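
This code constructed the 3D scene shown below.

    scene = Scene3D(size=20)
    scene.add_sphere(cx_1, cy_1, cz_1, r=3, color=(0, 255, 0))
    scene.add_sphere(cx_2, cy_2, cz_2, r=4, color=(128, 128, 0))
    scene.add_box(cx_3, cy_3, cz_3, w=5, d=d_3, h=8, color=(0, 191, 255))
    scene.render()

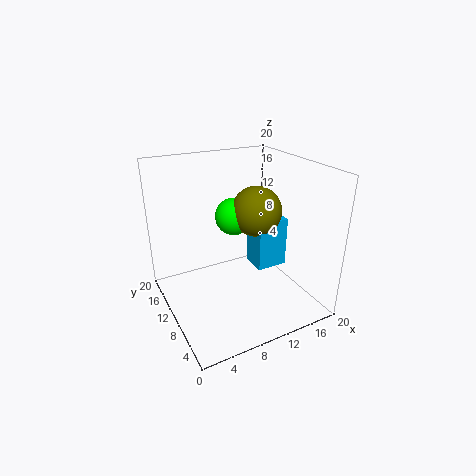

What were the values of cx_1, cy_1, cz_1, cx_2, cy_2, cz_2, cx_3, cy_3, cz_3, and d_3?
cx_1 = 13
cy_1 = 17
cz_1 = 10
cx_2 = 16
cy_2 = 15
cz_2 = 11
cx_3 = 15
cy_3 = 12
cz_3 = 2
d_3 = 4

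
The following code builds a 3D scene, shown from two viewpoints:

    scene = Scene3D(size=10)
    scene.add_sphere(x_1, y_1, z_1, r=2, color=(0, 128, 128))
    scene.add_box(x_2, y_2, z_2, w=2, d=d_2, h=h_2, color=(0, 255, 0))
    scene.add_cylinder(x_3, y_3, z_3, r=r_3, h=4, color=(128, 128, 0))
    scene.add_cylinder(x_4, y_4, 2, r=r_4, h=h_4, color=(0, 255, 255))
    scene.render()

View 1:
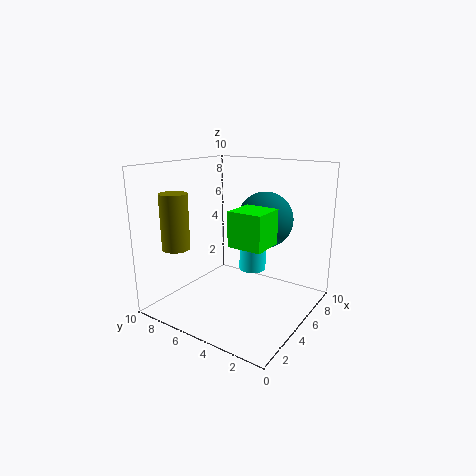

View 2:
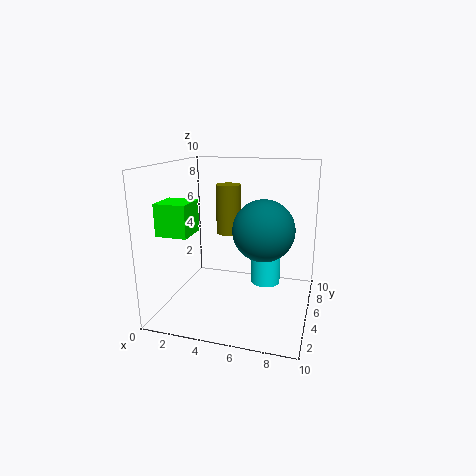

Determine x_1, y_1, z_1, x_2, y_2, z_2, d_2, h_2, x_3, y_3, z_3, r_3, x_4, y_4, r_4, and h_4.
x_1 = 7; y_1 = 4; z_1 = 6; x_2 = 1; y_2 = 1; z_2 = 6; d_2 = 2; h_2 = 2; x_3 = 3; y_3 = 9; z_3 = 4; r_3 = 1; x_4 = 7; y_4 = 5; r_4 = 1; h_4 = 3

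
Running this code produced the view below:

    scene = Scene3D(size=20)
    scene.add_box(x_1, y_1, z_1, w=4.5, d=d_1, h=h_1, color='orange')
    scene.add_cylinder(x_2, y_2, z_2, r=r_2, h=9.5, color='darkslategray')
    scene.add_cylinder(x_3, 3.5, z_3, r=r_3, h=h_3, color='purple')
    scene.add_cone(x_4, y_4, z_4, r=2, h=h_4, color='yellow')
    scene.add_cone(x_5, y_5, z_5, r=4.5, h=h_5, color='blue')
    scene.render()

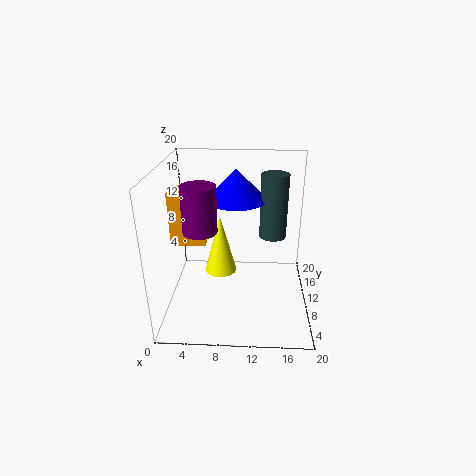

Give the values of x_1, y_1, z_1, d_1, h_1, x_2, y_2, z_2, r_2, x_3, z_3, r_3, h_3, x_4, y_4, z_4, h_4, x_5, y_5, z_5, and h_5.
x_1 = 1.5
y_1 = 6.5
z_1 = 10.5
d_1 = 3.5
h_1 = 7
x_2 = 15
y_2 = 14
z_2 = 8.5
r_2 = 2
x_3 = 6
z_3 = 14
r_3 = 2
h_3 = 5.5
x_4 = 8
y_4 = 6
z_4 = 7.5
h_4 = 7.5
x_5 = 9.5
y_5 = 14.5
z_5 = 14
h_5 = 4.5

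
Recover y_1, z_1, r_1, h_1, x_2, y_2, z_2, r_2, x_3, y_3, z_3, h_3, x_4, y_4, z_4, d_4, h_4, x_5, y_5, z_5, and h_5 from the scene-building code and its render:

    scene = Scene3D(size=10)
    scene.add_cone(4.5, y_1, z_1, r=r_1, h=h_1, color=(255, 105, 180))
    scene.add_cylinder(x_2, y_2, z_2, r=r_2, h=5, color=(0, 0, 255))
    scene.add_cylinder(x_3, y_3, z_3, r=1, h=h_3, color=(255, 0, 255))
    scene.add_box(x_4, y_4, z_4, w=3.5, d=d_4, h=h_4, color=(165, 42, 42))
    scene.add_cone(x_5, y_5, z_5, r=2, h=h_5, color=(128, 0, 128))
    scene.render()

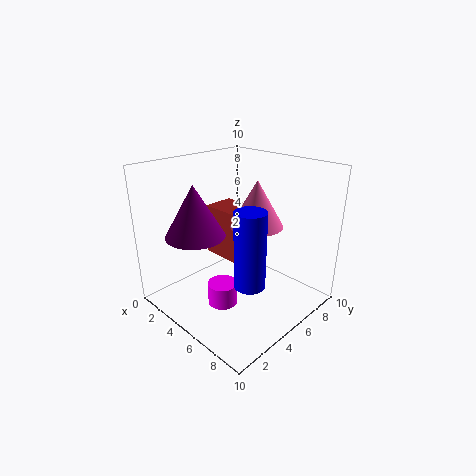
y_1 = 7.5; z_1 = 5; r_1 = 2; h_1 = 3.5; x_2 = 7.5; y_2 = 3.5; z_2 = 3; r_2 = 1; x_3 = 5.5; y_3 = 3; z_3 = 1; h_3 = 1.5; x_4 = 0.5; y_4 = 6; z_4 = 2; d_4 = 2.5; h_4 = 4; x_5 = 3.5; y_5 = 2.5; z_5 = 5.5; h_5 = 3.5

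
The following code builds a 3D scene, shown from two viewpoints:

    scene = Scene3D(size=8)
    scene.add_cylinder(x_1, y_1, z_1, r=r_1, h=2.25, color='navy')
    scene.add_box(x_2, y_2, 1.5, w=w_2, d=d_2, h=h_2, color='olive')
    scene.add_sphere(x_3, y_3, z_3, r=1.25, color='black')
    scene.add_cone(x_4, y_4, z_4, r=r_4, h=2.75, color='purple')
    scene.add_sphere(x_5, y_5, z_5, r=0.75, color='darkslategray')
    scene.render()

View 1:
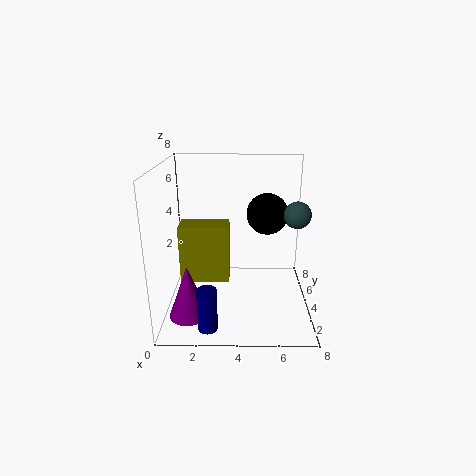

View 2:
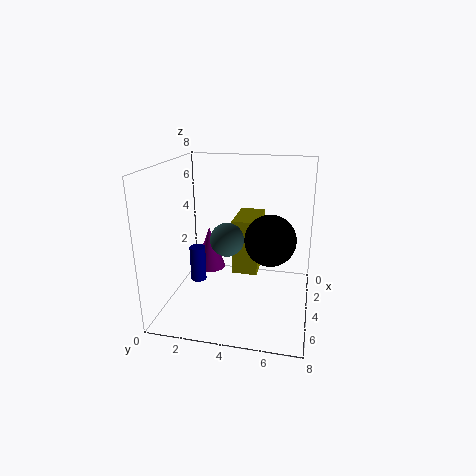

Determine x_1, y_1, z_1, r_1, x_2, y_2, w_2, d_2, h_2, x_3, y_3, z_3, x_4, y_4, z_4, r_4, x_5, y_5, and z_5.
x_1 = 2.5, y_1 = 1, z_1 = 0.25, r_1 = 0.5, x_2 = 0.75, y_2 = 3.5, w_2 = 2.75, d_2 = 1.5, h_2 = 3.25, x_3 = 5.75, y_3 = 6, z_3 = 4.75, x_4 = 1.5, y_4 = 1.5, z_4 = 0.75, r_4 = 1, x_5 = 7.25, y_5 = 4.25, z_5 = 5.25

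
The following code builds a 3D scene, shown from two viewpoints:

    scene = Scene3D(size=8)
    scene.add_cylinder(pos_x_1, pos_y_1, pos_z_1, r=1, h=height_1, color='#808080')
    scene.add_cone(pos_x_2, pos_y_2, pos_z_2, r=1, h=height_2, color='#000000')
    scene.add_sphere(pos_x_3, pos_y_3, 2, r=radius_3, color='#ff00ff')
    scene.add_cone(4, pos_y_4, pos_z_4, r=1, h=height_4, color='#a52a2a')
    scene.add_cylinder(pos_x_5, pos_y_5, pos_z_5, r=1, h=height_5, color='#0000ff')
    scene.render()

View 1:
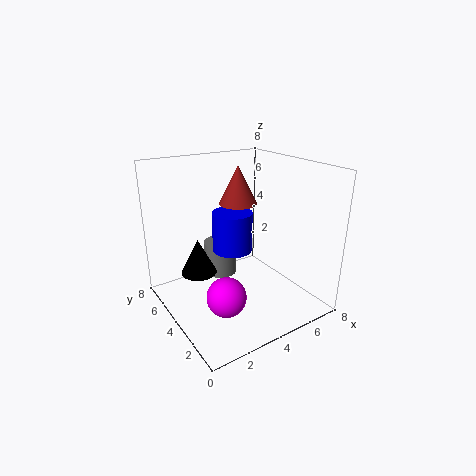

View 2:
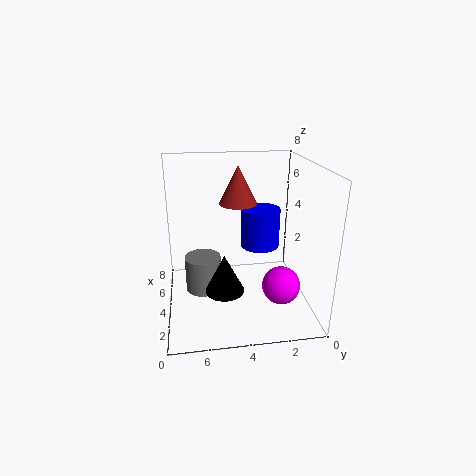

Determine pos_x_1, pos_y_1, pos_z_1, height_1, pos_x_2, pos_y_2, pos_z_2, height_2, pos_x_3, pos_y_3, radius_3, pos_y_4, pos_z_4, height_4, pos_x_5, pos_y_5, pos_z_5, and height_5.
pos_x_1 = 4, pos_y_1 = 6, pos_z_1 = 1, height_1 = 2, pos_x_2 = 2, pos_y_2 = 5, pos_z_2 = 2, height_2 = 2, pos_x_3 = 2, pos_y_3 = 2, radius_3 = 1, pos_y_4 = 4, pos_z_4 = 6, height_4 = 2, pos_x_5 = 3, pos_y_5 = 3, pos_z_5 = 4, height_5 = 2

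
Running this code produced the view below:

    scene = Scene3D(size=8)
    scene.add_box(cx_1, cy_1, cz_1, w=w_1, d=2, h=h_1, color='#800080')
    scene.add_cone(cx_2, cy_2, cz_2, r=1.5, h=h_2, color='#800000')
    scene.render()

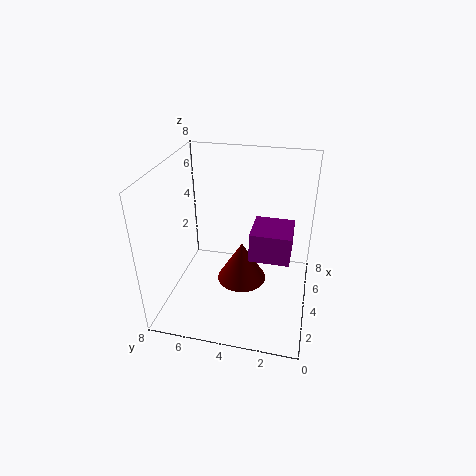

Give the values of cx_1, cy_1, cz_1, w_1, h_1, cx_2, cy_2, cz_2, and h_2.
cx_1 = 2, cy_1 = 1, cz_1 = 4, w_1 = 2, h_1 = 1.5, cx_2 = 5, cy_2 = 4, cz_2 = 0.5, h_2 = 2.5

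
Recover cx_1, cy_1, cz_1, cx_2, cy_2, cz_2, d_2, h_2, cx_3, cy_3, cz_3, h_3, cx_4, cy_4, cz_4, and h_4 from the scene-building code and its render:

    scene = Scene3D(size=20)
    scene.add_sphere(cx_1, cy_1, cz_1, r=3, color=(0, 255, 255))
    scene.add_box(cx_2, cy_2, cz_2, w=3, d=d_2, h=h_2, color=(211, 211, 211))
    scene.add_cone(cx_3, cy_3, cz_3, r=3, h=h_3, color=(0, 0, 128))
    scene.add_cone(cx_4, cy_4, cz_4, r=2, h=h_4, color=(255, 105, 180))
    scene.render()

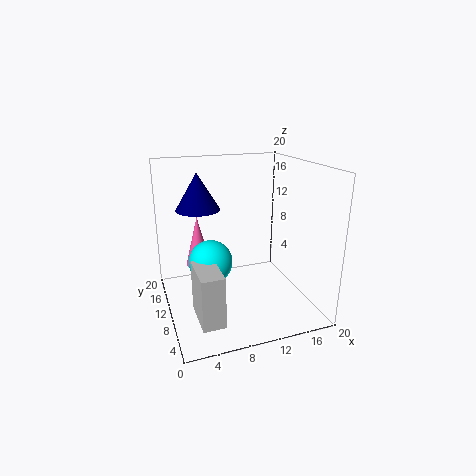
cx_1 = 6
cy_1 = 10
cz_1 = 7
cx_2 = 3
cy_2 = 3
cz_2 = 1
d_2 = 6
h_2 = 7
cx_3 = 5
cy_3 = 12
cz_3 = 14
h_3 = 5
cx_4 = 6
cy_4 = 18
cz_4 = 3
h_4 = 8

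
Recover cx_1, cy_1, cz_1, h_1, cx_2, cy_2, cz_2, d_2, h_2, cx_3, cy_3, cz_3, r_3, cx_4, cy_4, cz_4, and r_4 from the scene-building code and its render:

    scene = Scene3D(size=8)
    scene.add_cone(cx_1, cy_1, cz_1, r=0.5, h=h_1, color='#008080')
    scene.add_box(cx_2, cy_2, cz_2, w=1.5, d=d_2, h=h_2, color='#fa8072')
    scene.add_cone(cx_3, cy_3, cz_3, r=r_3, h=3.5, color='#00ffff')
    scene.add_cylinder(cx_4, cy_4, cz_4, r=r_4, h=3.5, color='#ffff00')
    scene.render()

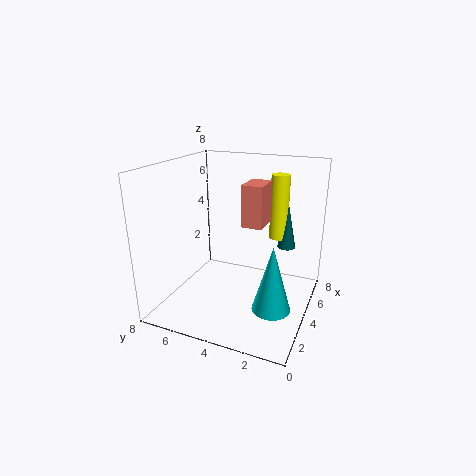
cx_1 = 5; cy_1 = 1.5; cz_1 = 3.5; h_1 = 2.5; cx_2 = 2; cy_2 = 2; cz_2 = 5.5; d_2 = 1; h_2 = 2; cx_3 = 2.5; cy_3 = 1.5; cz_3 = 1; r_3 = 1; cx_4 = 5; cy_4 = 2; cz_4 = 4; r_4 = 0.5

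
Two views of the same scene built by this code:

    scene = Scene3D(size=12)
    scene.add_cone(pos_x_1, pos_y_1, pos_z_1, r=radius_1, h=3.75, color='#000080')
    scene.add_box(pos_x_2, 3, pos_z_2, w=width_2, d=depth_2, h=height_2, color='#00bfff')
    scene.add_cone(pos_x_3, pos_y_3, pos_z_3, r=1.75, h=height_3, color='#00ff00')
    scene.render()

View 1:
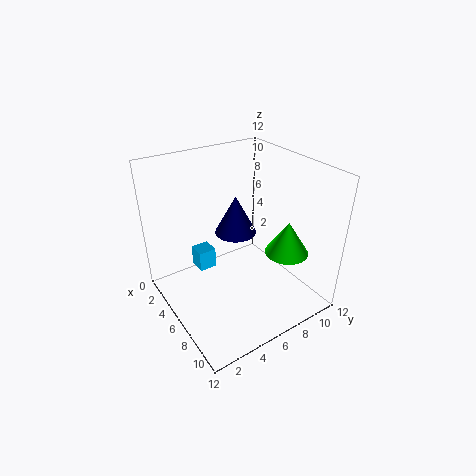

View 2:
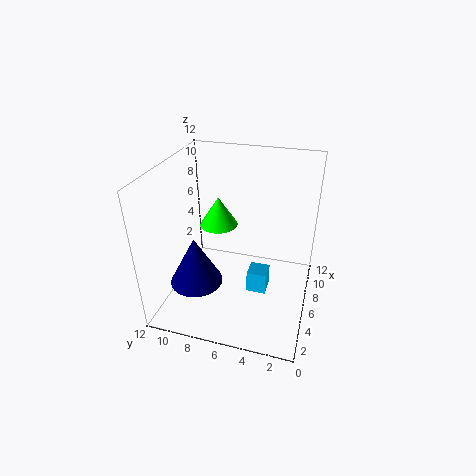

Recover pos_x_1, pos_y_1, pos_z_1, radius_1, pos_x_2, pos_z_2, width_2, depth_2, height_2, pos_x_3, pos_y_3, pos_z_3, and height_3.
pos_x_1 = 2.25; pos_y_1 = 8.25; pos_z_1 = 4; radius_1 = 2; pos_x_2 = 3.25; pos_z_2 = 3; width_2 = 1.5; depth_2 = 1.5; height_2 = 1.75; pos_x_3 = 9; pos_y_3 = 8.75; pos_z_3 = 5.25; height_3 = 2.75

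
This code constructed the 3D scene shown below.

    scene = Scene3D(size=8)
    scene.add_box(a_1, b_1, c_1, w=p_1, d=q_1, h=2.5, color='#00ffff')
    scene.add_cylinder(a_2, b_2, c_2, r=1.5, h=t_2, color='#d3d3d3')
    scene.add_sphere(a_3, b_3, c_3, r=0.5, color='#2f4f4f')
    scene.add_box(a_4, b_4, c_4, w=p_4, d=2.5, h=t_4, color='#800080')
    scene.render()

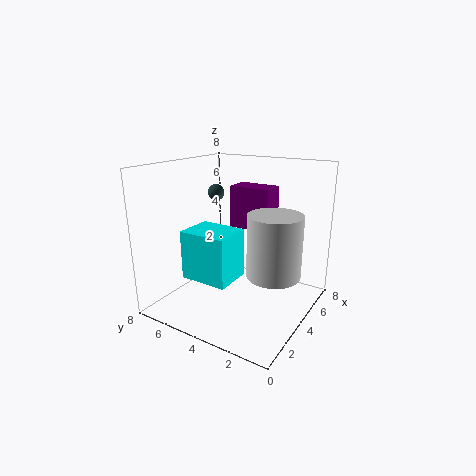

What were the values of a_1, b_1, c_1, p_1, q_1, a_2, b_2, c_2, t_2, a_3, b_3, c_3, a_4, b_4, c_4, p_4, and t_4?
a_1 = 1; b_1 = 3; c_1 = 2.5; p_1 = 2; q_1 = 2.5; a_2 = 4.5; b_2 = 2; c_2 = 2; t_2 = 3.5; a_3 = 5.5; b_3 = 6.5; c_3 = 6; a_4 = 5.5; b_4 = 3; c_4 = 4; p_4 = 1.5; t_4 = 2.5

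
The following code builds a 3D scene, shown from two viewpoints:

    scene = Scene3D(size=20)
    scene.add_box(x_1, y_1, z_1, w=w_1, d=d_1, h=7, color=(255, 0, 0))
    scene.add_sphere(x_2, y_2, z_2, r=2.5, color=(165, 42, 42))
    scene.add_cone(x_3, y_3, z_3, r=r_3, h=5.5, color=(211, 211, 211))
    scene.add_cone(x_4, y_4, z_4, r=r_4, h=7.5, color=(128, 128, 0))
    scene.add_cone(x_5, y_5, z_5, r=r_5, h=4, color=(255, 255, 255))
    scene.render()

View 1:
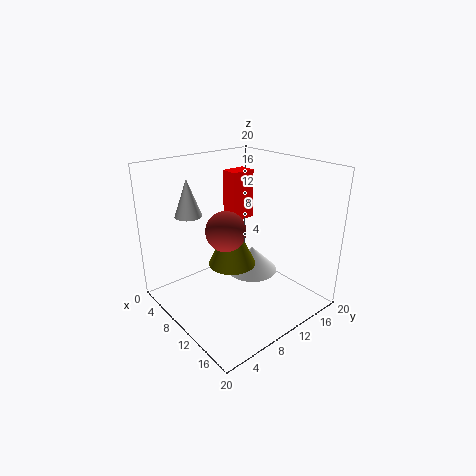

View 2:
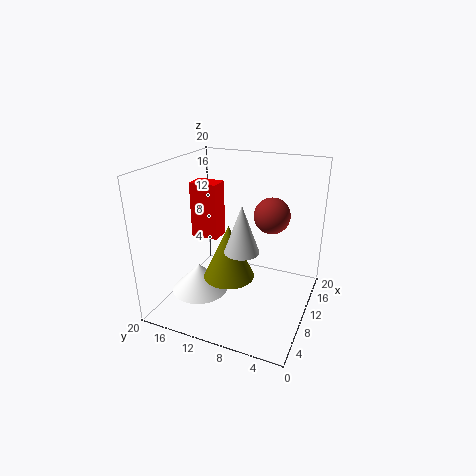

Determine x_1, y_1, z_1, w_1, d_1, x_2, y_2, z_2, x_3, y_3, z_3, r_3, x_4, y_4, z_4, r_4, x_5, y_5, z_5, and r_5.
x_1 = 5.5
y_1 = 11
z_1 = 11.5
w_1 = 2.5
d_1 = 3.5
x_2 = 12.5
y_2 = 6
z_2 = 13
x_3 = 3
y_3 = 6.5
z_3 = 12
r_3 = 2
x_4 = 8
y_4 = 10.5
z_4 = 5
r_4 = 3.5
x_5 = 7.5
y_5 = 15
z_5 = 2
r_5 = 4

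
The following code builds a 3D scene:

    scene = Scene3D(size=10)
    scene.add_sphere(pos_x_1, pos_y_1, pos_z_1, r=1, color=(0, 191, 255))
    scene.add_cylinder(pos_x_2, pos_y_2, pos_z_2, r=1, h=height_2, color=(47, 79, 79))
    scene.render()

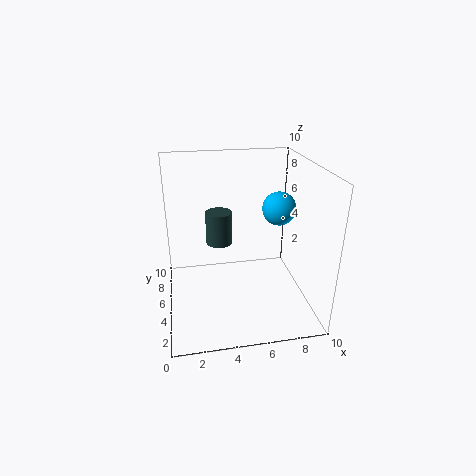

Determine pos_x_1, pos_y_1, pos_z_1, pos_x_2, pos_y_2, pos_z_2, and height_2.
pos_x_1 = 7, pos_y_1 = 2.5, pos_z_1 = 8, pos_x_2 = 4, pos_y_2 = 7.5, pos_z_2 = 3.5, height_2 = 2.5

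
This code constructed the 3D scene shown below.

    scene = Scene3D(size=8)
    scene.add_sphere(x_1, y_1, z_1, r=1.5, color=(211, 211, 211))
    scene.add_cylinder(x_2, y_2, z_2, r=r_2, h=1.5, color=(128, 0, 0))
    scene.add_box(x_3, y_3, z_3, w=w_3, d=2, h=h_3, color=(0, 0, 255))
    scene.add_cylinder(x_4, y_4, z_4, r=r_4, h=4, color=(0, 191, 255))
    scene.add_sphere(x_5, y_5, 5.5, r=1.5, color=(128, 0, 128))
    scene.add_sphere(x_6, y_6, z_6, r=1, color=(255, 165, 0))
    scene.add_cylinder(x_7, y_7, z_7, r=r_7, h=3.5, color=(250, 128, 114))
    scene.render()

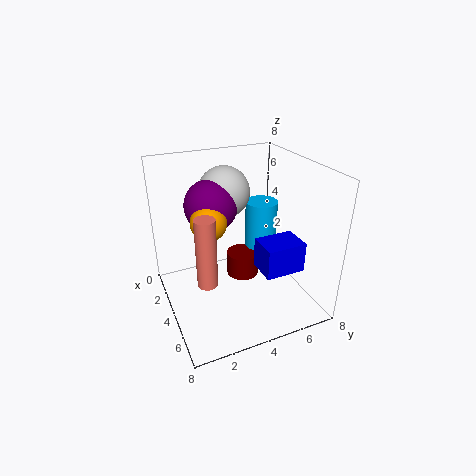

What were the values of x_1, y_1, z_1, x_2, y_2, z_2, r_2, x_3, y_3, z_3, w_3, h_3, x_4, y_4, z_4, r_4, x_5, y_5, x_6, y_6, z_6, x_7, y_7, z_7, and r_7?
x_1 = 2; y_1 = 4; z_1 = 6; x_2 = 2.5; y_2 = 5; z_2 = 0.5; r_2 = 1; x_3 = 6; y_3 = 4; z_3 = 3.5; w_3 = 1.5; h_3 = 1.5; x_4 = 2; y_4 = 6.5; z_4 = 1; r_4 = 1; x_5 = 2.5; y_5 = 3; x_6 = 3.5; y_6 = 2.5; z_6 = 5; x_7 = 6; y_7 = 1.5; z_7 = 3; r_7 = 0.5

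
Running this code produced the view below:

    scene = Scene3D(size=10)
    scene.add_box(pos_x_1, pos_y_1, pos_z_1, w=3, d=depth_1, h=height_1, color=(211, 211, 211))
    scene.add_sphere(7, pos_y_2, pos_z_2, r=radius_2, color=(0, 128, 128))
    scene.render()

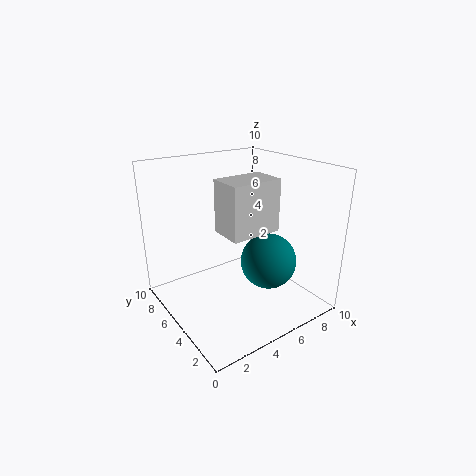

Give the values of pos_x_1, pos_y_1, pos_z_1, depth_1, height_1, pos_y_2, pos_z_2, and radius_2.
pos_x_1 = 2
pos_y_1 = 1
pos_z_1 = 7
depth_1 = 2
height_1 = 3
pos_y_2 = 4
pos_z_2 = 3
radius_2 = 2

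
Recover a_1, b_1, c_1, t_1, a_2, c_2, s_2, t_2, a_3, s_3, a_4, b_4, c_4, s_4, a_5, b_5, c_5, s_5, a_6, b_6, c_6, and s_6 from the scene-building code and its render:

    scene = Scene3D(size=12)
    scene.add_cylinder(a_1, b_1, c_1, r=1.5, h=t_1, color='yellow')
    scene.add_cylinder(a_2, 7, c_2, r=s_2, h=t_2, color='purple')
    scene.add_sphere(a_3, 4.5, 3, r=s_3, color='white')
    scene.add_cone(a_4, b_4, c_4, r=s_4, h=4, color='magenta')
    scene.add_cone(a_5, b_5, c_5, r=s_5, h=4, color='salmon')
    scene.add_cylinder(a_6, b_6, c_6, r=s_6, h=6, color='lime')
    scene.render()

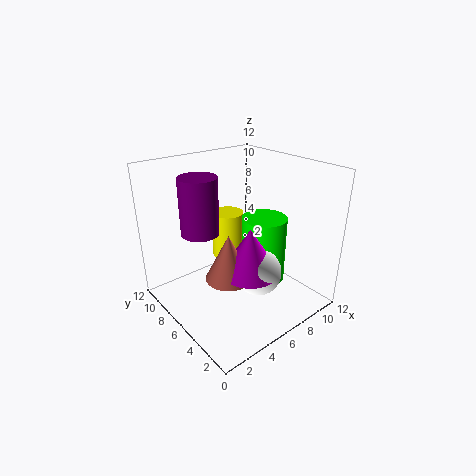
a_1 = 8; b_1 = 10; c_1 = 2; t_1 = 4.5; a_2 = 3; c_2 = 7; s_2 = 1.5; t_2 = 4.5; a_3 = 7; s_3 = 2; a_4 = 6.5; b_4 = 5; c_4 = 3; s_4 = 2.5; a_5 = 5; b_5 = 6; c_5 = 2.5; s_5 = 2; a_6 = 9; b_6 = 6; c_6 = 1; s_6 = 2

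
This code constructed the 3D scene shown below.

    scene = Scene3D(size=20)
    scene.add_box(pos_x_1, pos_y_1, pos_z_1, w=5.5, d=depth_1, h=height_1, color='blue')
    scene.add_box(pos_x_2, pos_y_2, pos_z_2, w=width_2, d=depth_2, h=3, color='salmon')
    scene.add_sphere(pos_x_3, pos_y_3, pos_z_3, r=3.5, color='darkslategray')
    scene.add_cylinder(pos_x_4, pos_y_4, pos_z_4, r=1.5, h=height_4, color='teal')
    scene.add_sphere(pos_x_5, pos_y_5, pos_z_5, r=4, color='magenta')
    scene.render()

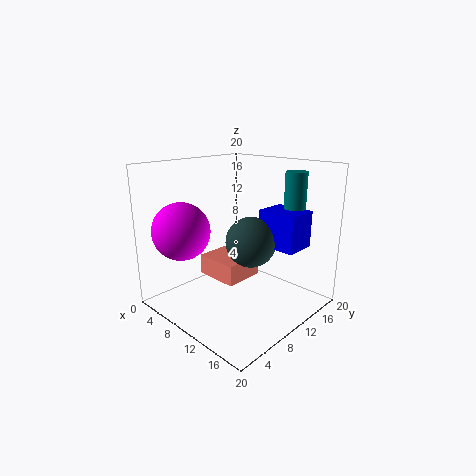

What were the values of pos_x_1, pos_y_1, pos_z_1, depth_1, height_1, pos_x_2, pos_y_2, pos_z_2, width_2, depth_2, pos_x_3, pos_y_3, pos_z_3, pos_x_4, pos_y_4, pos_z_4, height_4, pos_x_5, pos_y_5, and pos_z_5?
pos_x_1 = 12
pos_y_1 = 12
pos_z_1 = 9
depth_1 = 4.5
height_1 = 5
pos_x_2 = 3.5
pos_y_2 = 8.5
pos_z_2 = 3
width_2 = 6.5
depth_2 = 6
pos_x_3 = 11.5
pos_y_3 = 11
pos_z_3 = 9.5
pos_x_4 = 15
pos_y_4 = 16
pos_z_4 = 10.5
height_4 = 8.5
pos_x_5 = 4.5
pos_y_5 = 4.5
pos_z_5 = 11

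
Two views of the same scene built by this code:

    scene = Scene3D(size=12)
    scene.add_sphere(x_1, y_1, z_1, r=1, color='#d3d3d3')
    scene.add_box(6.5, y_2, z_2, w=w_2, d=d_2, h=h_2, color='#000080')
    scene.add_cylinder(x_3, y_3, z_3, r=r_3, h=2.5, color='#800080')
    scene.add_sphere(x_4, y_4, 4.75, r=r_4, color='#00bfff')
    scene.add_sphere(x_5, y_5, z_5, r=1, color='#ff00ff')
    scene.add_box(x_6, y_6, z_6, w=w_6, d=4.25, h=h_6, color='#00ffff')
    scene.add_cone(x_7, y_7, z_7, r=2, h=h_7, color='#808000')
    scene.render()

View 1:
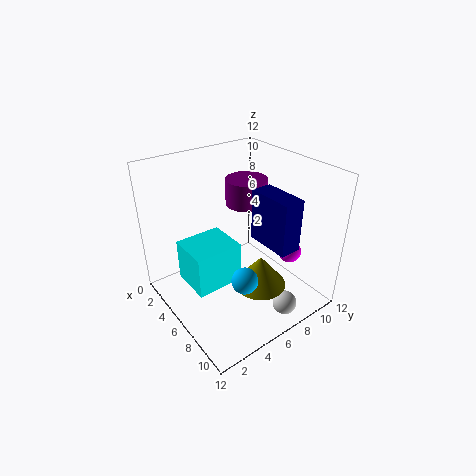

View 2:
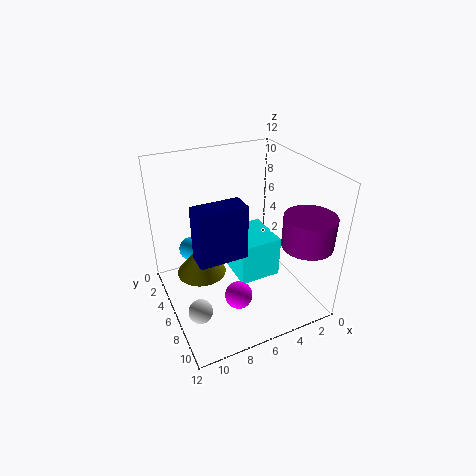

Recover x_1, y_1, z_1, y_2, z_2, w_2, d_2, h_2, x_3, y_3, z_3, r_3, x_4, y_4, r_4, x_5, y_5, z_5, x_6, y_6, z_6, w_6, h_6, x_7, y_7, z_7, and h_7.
x_1 = 10.25; y_1 = 7.75; z_1 = 1; y_2 = 7; z_2 = 6; w_2 = 3.75; d_2 = 1.75; h_2 = 4.25; x_3 = 2; y_3 = 10; z_3 = 6.5; r_3 = 2; x_4 = 9.5; y_4 = 4; r_4 = 1; x_5 = 8; y_5 = 10.25; z_5 = 4; x_6 = 2; y_6 = 2.25; z_6 = 1.25; w_6 = 3.75; h_6 = 3.75; x_7 = 9.25; y_7 = 5.75; z_7 = 3.5; h_7 = 2.5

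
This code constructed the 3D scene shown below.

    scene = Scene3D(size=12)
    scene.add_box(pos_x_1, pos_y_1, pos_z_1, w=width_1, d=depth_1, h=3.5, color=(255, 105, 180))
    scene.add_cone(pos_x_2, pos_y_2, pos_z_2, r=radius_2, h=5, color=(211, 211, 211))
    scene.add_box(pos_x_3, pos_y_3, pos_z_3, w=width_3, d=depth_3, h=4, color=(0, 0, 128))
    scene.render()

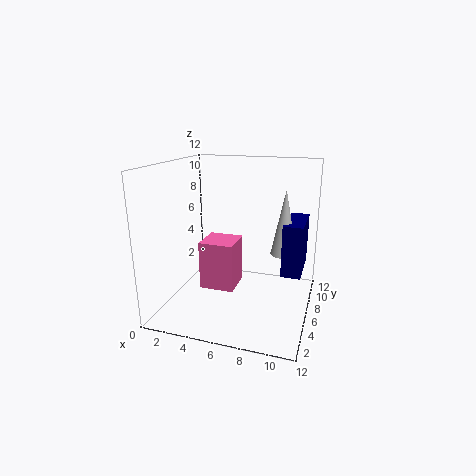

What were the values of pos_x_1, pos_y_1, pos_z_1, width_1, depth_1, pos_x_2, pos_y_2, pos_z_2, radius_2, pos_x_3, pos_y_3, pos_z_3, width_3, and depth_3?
pos_x_1 = 4.5, pos_y_1 = 1.5, pos_z_1 = 3.5, width_1 = 2.5, depth_1 = 2.5, pos_x_2 = 10, pos_y_2 = 5, pos_z_2 = 5.5, radius_2 = 1, pos_x_3 = 10, pos_y_3 = 4, pos_z_3 = 4, width_3 = 1.5, depth_3 = 4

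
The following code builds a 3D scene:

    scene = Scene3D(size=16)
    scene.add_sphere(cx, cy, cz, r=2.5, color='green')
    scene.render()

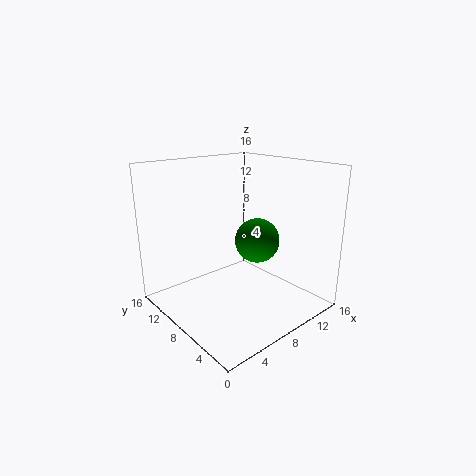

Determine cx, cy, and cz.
cx = 10; cy = 7; cz = 7.5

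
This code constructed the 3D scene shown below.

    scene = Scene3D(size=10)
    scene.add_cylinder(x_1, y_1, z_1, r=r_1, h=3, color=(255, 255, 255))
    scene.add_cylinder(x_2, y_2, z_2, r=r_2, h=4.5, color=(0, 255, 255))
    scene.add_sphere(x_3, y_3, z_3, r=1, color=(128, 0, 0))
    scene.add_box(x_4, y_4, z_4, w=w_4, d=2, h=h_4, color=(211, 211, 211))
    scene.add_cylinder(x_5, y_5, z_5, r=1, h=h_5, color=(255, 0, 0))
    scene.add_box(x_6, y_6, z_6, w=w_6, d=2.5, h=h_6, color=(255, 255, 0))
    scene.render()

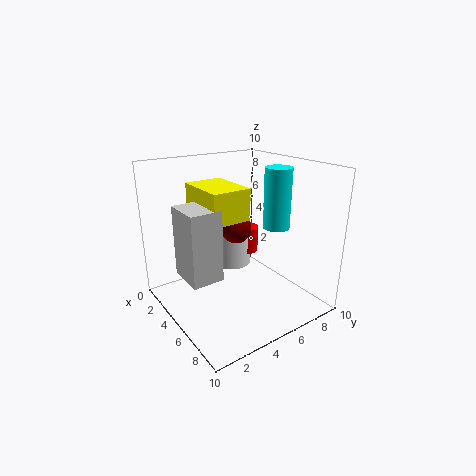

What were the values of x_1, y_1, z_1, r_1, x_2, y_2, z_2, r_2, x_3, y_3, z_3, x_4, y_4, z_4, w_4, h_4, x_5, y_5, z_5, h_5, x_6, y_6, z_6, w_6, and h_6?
x_1 = 2, y_1 = 6.5, z_1 = 1.5, r_1 = 1.5, x_2 = 5, y_2 = 8.5, z_2 = 5, r_2 = 1, x_3 = 5.5, y_3 = 4.5, z_3 = 6, x_4 = 4.5, y_4 = 0.5, z_4 = 3.5, w_4 = 2.5, h_4 = 4.5, x_5 = 2.5, y_5 = 7.5, z_5 = 2.5, h_5 = 2, x_6 = 3.5, y_6 = 2, z_6 = 7, w_6 = 3.5, h_6 = 2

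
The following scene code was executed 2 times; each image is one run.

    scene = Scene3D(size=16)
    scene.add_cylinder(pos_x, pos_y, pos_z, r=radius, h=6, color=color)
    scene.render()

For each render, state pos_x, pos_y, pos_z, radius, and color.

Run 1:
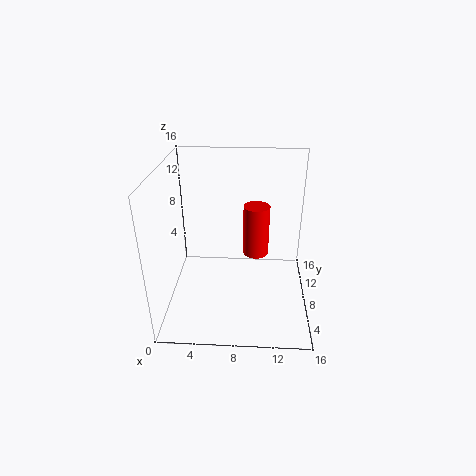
pos_x = 10, pos_y = 10, pos_z = 5, radius = 1.5, color = 'red'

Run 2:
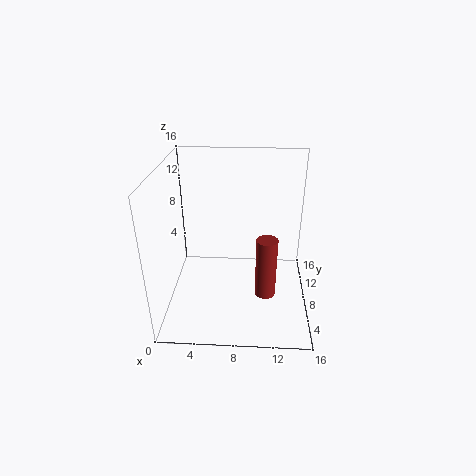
pos_x = 11, pos_y = 2.5, pos_z = 5, radius = 1, color = 'brown'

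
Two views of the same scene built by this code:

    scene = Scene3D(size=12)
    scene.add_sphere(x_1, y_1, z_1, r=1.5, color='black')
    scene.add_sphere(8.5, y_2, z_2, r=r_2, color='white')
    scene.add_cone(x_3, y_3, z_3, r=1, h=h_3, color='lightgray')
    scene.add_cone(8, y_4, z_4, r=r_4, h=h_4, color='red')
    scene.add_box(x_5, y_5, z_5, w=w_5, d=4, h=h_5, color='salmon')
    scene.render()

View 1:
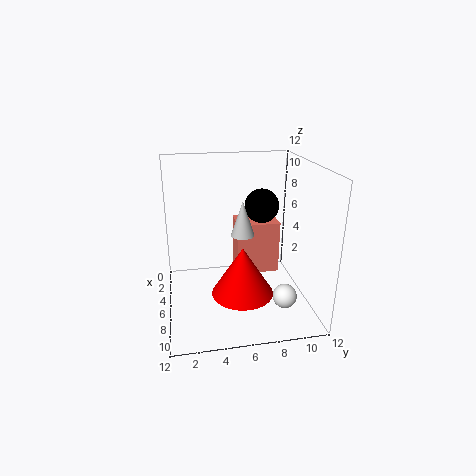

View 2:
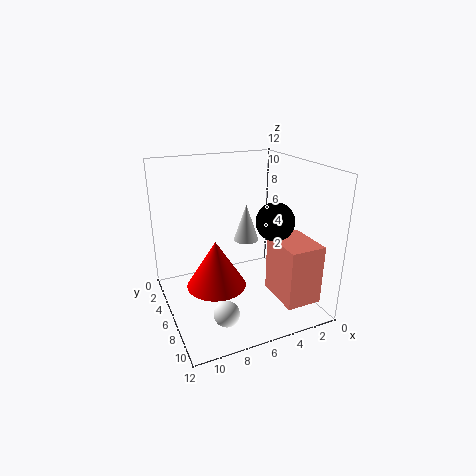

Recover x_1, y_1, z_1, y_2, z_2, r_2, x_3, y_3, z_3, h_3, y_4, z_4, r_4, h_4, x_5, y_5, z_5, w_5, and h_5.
x_1 = 4
y_1 = 8.5
z_1 = 8
y_2 = 9.5
z_2 = 1.5
r_2 = 1
x_3 = 5.5
y_3 = 6.5
z_3 = 6
h_3 = 3
y_4 = 6
z_4 = 2
r_4 = 2.5
h_4 = 4
x_5 = 0.5
y_5 = 6.5
z_5 = 1
w_5 = 3
h_5 = 5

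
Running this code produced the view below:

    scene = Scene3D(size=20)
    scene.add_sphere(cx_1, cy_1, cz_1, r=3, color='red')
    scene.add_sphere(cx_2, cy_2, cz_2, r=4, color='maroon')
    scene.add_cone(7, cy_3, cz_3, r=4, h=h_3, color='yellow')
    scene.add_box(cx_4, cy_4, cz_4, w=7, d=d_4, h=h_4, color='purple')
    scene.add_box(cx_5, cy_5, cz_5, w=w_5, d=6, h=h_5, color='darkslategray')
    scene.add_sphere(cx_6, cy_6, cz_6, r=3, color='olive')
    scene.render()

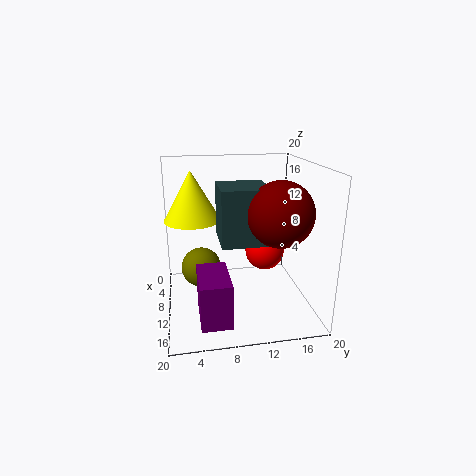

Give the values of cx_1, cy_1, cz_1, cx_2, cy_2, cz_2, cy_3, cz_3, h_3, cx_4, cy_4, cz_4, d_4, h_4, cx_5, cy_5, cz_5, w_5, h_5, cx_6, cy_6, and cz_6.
cx_1 = 6, cy_1 = 15, cz_1 = 6, cx_2 = 16, cy_2 = 14, cz_2 = 15, cy_3 = 4, cz_3 = 12, h_3 = 7, cx_4 = 11, cy_4 = 4, cz_4 = 1, d_4 = 4, h_4 = 6, cx_5 = 10, cy_5 = 7, cz_5 = 11, w_5 = 6, h_5 = 7, cx_6 = 6, cy_6 = 5, cz_6 = 4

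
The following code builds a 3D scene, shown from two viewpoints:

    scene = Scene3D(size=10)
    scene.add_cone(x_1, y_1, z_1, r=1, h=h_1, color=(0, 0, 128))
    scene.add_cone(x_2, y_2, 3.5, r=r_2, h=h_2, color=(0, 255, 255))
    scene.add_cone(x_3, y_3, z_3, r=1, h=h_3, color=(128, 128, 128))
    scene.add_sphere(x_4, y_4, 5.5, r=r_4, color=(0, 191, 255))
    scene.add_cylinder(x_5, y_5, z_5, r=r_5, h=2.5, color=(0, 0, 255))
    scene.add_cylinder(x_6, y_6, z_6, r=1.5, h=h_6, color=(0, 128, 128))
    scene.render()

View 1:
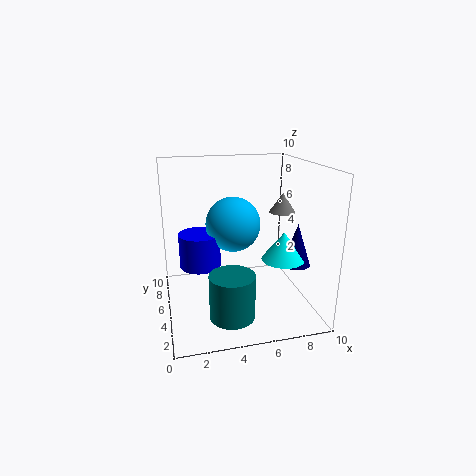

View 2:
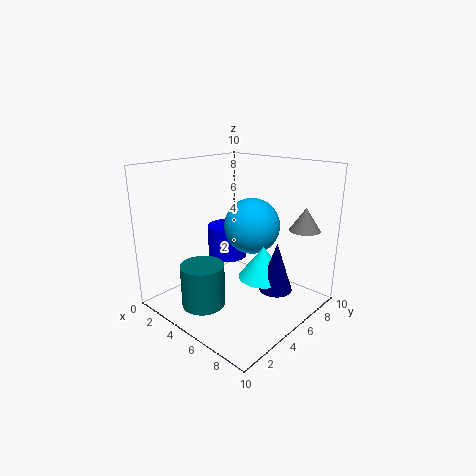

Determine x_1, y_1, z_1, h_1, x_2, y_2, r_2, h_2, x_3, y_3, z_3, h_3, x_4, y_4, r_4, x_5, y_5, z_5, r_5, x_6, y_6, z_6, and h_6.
x_1 = 9; y_1 = 4; z_1 = 3; h_1 = 3; x_2 = 8; y_2 = 4; r_2 = 1.5; h_2 = 2; x_3 = 9; y_3 = 7; z_3 = 6; h_3 = 1.5; x_4 = 5; y_4 = 6.5; r_4 = 2; x_5 = 2.5; y_5 = 6.5; z_5 = 2.5; r_5 = 1.5; x_6 = 4; y_6 = 2.5; z_6 = 0.5; h_6 = 3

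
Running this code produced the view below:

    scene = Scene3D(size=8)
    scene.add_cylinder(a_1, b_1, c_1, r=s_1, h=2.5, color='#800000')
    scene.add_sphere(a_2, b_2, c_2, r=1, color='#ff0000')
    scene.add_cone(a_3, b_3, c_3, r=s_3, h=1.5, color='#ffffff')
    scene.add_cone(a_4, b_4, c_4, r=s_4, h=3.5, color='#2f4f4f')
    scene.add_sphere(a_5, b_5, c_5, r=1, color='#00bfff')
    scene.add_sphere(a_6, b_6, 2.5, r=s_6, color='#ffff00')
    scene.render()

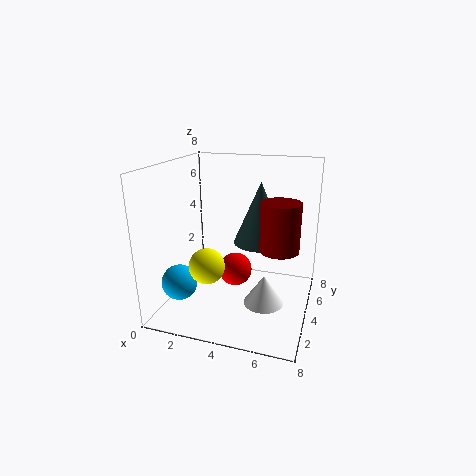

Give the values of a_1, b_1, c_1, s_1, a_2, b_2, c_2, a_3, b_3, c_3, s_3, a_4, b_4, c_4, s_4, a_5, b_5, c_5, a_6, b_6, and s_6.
a_1 = 6.5, b_1 = 3, c_1 = 4, s_1 = 1, a_2 = 3.5, b_2 = 5, c_2 = 1.5, a_3 = 6, b_3 = 2, c_3 = 1.5, s_3 = 1, a_4 = 5, b_4 = 5, c_4 = 3.5, s_4 = 1.5, a_5 = 1, b_5 = 2.5, c_5 = 1.5, a_6 = 2.5, b_6 = 3, s_6 = 1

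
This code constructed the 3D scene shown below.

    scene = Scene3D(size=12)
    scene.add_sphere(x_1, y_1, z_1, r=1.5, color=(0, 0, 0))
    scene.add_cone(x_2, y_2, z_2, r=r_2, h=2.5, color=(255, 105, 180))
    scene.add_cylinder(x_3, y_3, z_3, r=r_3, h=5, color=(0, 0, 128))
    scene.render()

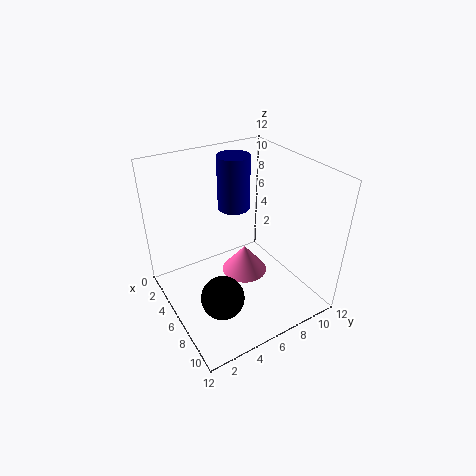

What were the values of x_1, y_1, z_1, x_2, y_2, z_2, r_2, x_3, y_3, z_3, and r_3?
x_1 = 10.5; y_1 = 2; z_1 = 5; x_2 = 5.5; y_2 = 7; z_2 = 2; r_2 = 2; x_3 = 2; y_3 = 8; z_3 = 6.5; r_3 = 1.5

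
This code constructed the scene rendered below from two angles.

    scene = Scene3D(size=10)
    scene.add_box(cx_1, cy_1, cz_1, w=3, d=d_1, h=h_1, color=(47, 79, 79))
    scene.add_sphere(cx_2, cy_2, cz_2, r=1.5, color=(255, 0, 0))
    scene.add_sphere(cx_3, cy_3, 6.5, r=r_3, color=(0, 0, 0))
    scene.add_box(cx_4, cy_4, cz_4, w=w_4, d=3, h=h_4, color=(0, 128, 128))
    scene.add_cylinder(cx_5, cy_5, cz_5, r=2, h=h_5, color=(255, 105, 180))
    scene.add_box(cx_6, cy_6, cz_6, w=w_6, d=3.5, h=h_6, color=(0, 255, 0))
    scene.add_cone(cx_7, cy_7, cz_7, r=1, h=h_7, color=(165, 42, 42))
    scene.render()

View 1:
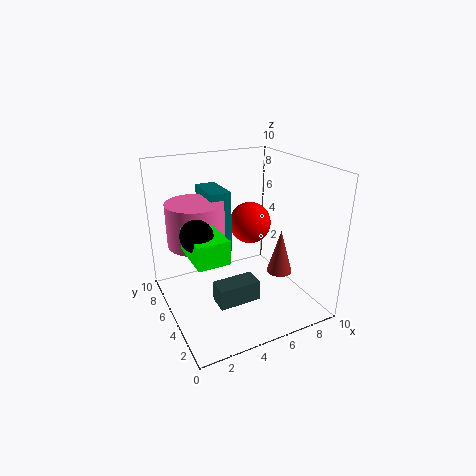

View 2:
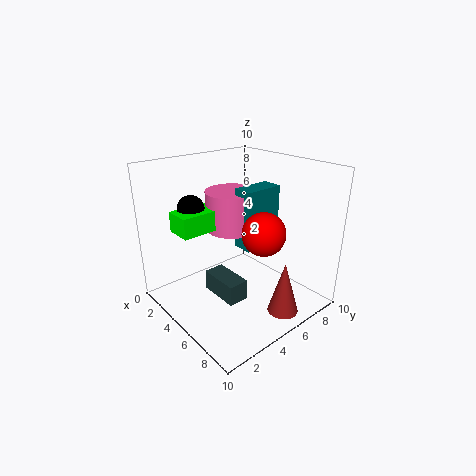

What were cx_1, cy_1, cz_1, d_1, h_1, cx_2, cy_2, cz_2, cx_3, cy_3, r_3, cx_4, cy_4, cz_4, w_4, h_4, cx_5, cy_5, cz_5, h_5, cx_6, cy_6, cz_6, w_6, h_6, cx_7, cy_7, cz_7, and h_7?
cx_1 = 3, cy_1 = 3.5, cz_1 = 0.5, d_1 = 1.5, h_1 = 1.5, cx_2 = 6.5, cy_2 = 6, cz_2 = 5.5, cx_3 = 1.5, cy_3 = 3.5, r_3 = 1, cx_4 = 3.5, cy_4 = 6, cz_4 = 3.5, w_4 = 1.5, h_4 = 4.5, cx_5 = 2.5, cy_5 = 6.5, cz_5 = 4.5, h_5 = 3, cx_6 = 1, cy_6 = 2, cz_6 = 5, w_6 = 2, h_6 = 1.5, cx_7 = 9, cy_7 = 5.5, cz_7 = 1, h_7 = 3.5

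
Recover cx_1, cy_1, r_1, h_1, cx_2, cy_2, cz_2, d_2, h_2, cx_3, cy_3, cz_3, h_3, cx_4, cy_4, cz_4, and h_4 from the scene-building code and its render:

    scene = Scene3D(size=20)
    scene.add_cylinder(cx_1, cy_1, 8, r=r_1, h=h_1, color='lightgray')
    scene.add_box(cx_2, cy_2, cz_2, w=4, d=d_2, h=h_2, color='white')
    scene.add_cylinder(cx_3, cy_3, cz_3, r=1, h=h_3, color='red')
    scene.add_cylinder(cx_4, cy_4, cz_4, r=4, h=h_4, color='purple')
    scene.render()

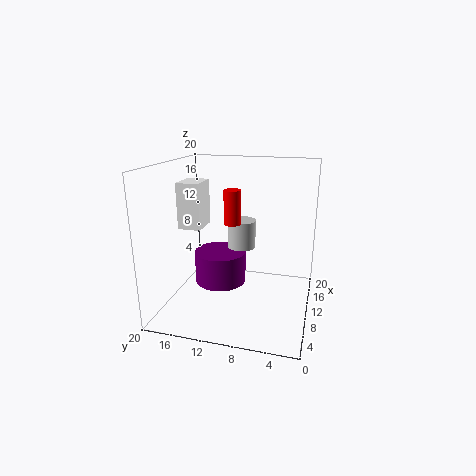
cx_1 = 12; cy_1 = 10; r_1 = 2; h_1 = 4; cx_2 = 6; cy_2 = 14; cz_2 = 12; d_2 = 3; h_2 = 6; cx_3 = 4; cy_3 = 9; cz_3 = 14; h_3 = 4; cx_4 = 14; cy_4 = 14; cz_4 = 1; h_4 = 5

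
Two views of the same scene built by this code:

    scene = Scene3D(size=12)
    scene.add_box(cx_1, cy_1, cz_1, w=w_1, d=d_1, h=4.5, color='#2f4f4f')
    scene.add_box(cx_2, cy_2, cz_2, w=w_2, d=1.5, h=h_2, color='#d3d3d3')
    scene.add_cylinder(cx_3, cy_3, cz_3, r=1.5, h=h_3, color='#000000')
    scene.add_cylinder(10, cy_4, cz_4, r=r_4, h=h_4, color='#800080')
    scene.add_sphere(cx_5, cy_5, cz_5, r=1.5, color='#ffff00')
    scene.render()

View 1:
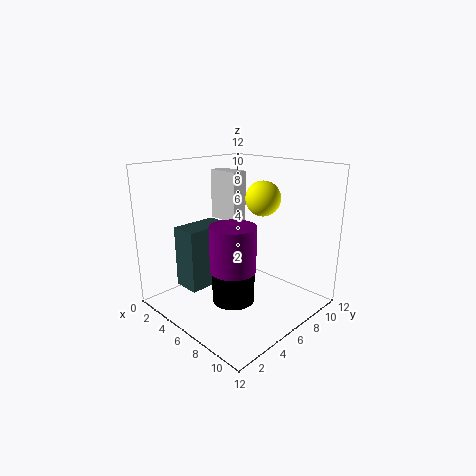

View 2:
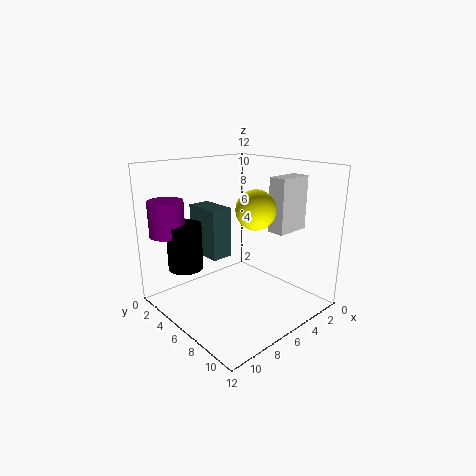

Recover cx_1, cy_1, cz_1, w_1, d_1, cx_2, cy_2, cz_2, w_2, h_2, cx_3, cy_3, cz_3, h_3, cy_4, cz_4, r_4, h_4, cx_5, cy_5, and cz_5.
cx_1 = 5; cy_1 = 0.5; cz_1 = 3.5; w_1 = 2; d_1 = 3.5; cx_2 = 1; cy_2 = 7.5; cz_2 = 6.5; w_2 = 3; h_2 = 4.5; cx_3 = 9; cy_3 = 2.5; cz_3 = 3; h_3 = 4; cy_4 = 1.5; cz_4 = 6; r_4 = 1.5; h_4 = 3; cx_5 = 6.5; cy_5 = 8.5; cz_5 = 9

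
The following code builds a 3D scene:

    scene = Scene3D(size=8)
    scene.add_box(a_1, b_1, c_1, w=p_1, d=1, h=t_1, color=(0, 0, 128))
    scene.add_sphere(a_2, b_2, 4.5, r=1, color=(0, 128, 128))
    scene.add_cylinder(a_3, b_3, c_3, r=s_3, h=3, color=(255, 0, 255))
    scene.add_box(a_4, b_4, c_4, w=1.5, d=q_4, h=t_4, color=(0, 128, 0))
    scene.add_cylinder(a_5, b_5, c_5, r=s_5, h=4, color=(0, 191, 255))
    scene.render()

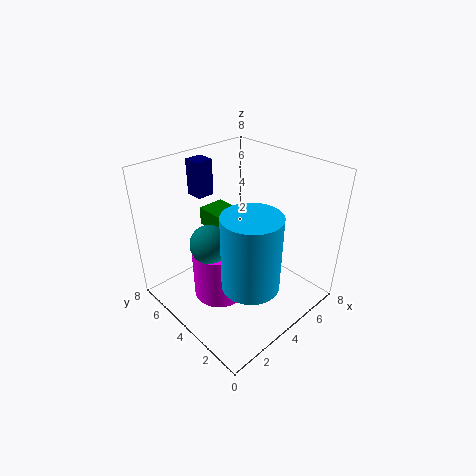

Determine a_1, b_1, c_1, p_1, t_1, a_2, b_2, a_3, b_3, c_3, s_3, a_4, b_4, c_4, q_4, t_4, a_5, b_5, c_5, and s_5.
a_1 = 3; b_1 = 6; c_1 = 6; p_1 = 1; t_1 = 2; a_2 = 2; b_2 = 4; a_3 = 3; b_3 = 4.5; c_3 = 0.5; s_3 = 1.5; a_4 = 3; b_4 = 3.5; c_4 = 4.5; q_4 = 2.5; t_4 = 1; a_5 = 3; b_5 = 2; c_5 = 2.5; s_5 = 1.5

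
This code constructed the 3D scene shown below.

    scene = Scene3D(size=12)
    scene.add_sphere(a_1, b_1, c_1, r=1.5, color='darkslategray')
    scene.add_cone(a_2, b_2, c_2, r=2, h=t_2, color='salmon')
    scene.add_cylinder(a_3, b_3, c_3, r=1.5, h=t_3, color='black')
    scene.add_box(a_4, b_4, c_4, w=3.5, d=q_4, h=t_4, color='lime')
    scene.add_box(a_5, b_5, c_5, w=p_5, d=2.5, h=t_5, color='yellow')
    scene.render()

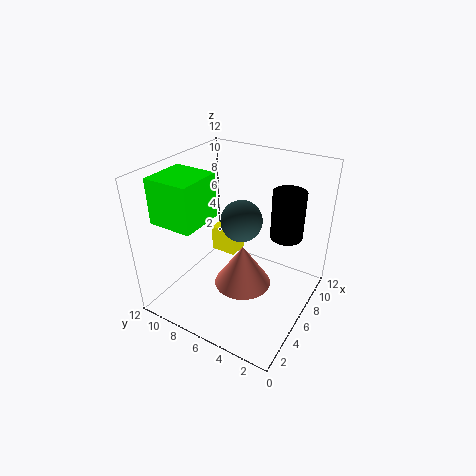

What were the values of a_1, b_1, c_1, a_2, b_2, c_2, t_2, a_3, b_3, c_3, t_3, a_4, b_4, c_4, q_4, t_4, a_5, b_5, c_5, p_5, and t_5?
a_1 = 4, b_1 = 4.5, c_1 = 9, a_2 = 2.5, b_2 = 3.5, c_2 = 5, t_2 = 3, a_3 = 10.5, b_3 = 3.5, c_3 = 4.5, t_3 = 4.5, a_4 = 1, b_4 = 7, c_4 = 8.5, q_4 = 3.5, t_4 = 3.5, a_5 = 8.5, b_5 = 8, c_5 = 2, p_5 = 2, t_5 = 2.5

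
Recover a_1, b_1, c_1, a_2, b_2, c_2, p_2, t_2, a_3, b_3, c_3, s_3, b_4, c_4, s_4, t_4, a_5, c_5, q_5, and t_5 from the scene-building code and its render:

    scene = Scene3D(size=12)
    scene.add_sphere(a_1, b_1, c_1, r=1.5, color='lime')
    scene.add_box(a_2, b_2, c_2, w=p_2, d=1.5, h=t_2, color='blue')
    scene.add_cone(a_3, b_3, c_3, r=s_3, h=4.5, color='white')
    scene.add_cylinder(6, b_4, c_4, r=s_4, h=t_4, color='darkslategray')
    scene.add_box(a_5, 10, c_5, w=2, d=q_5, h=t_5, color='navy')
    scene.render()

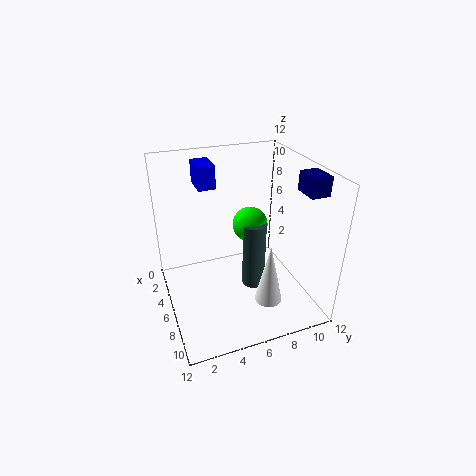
a_1 = 5, b_1 = 7.5, c_1 = 6.5, a_2 = 1, b_2 = 3.5, c_2 = 9.5, p_2 = 2.5, t_2 = 2, a_3 = 11, b_3 = 6.5, c_3 = 3.5, s_3 = 1, b_4 = 7.5, c_4 = 1, s_4 = 1, t_4 = 6, a_5 = 8, c_5 = 10.5, q_5 = 1.5, t_5 = 1.5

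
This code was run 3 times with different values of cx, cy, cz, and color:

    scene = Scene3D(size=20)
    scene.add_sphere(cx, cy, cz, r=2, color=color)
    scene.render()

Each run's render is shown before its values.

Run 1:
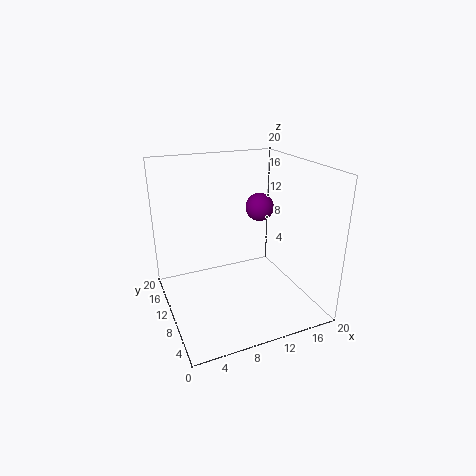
cx = 14; cy = 11.5; cz = 13.5; color = 'purple'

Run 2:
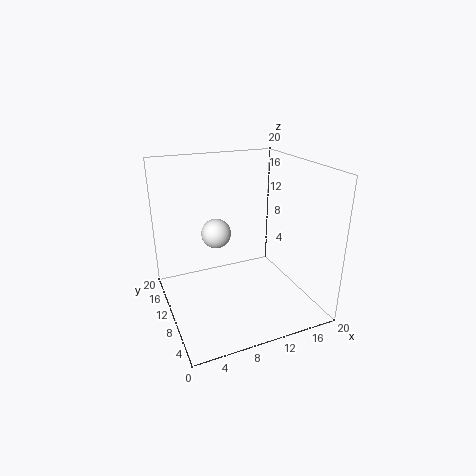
cx = 7; cy = 10.5; cz = 11; color = 'white'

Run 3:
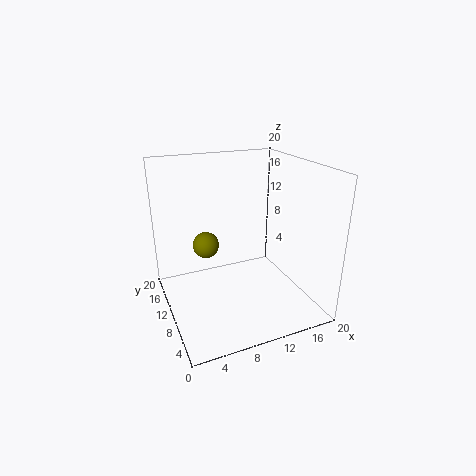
cx = 7; cy = 15.5; cz = 7; color = 'olive'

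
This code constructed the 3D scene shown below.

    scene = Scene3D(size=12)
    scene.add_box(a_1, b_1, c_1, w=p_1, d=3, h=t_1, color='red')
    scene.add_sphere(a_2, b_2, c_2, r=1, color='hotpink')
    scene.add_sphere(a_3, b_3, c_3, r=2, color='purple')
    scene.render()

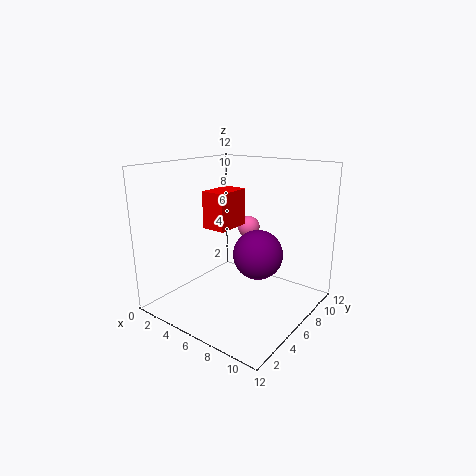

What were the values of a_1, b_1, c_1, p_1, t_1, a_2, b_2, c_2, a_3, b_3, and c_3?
a_1 = 4, b_1 = 4, c_1 = 7, p_1 = 2, t_1 = 3, a_2 = 5, b_2 = 9, c_2 = 6, a_3 = 8, b_3 = 6, c_3 = 5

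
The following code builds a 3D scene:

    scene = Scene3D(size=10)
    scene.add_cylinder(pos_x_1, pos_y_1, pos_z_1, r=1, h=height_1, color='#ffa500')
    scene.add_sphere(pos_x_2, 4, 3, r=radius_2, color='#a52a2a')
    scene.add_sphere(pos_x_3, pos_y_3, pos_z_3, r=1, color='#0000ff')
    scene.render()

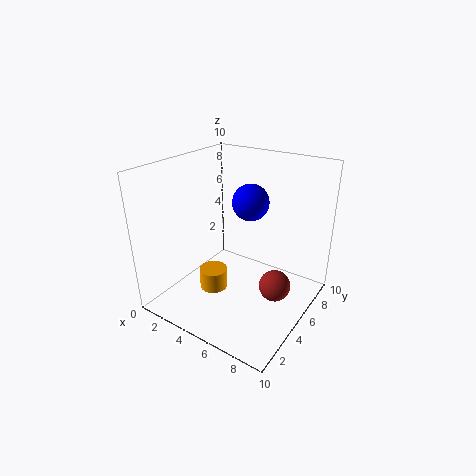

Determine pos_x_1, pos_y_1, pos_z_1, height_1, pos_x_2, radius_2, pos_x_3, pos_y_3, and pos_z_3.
pos_x_1 = 3.5; pos_y_1 = 4; pos_z_1 = 1; height_1 = 1.5; pos_x_2 = 8.5; radius_2 = 1; pos_x_3 = 7.5; pos_y_3 = 2.5; pos_z_3 = 9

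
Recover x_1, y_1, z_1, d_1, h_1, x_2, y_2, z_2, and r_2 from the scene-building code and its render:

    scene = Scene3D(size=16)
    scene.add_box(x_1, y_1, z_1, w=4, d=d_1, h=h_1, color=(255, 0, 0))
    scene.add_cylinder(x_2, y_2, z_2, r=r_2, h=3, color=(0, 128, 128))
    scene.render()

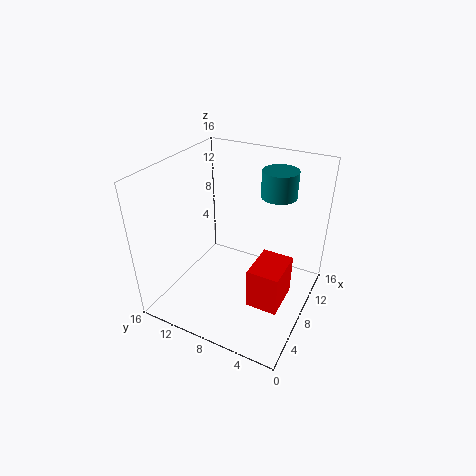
x_1 = 2
y_1 = 1
z_1 = 5
d_1 = 3
h_1 = 4
x_2 = 12
y_2 = 5
z_2 = 12
r_2 = 2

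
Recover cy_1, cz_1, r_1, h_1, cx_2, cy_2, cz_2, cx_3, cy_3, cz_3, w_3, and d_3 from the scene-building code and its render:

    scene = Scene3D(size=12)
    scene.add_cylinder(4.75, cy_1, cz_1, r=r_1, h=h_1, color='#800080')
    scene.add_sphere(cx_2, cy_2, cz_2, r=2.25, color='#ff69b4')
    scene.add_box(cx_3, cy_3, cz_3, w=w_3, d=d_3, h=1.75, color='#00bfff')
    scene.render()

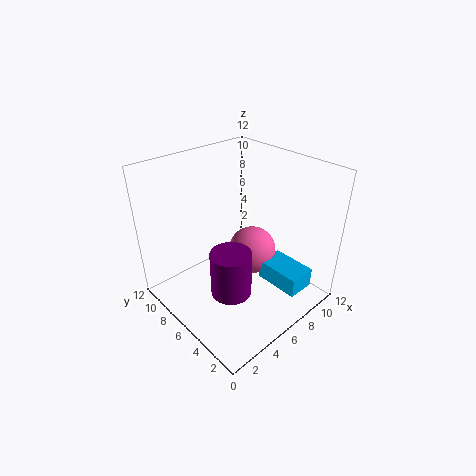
cy_1 = 5.5, cz_1 = 1.25, r_1 = 1.75, h_1 = 4, cx_2 = 9, cy_2 = 7.25, cz_2 = 2.75, cx_3 = 8.25, cy_3 = 1.5, cz_3 = 1, w_3 = 2.5, d_3 = 4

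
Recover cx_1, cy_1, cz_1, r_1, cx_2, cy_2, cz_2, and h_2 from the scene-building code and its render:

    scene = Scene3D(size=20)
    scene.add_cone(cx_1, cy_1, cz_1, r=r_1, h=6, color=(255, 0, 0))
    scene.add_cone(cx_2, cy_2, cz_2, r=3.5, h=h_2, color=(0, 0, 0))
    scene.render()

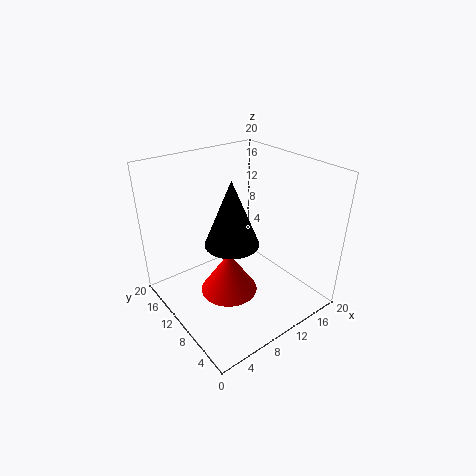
cx_1 = 8
cy_1 = 9.5
cz_1 = 2.5
r_1 = 4
cx_2 = 7.5
cy_2 = 8
cz_2 = 11
h_2 = 8.5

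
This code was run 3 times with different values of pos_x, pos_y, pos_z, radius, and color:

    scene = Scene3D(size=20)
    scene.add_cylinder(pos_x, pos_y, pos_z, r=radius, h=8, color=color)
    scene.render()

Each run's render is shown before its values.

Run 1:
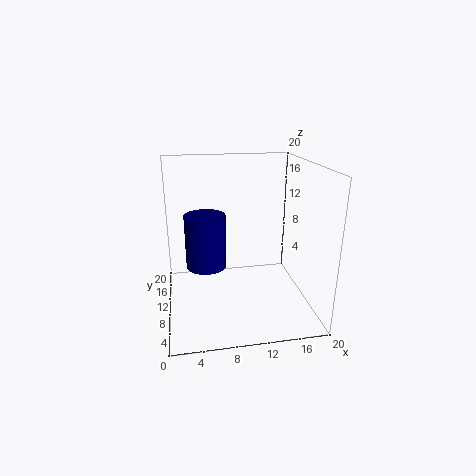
pos_x = 5.75, pos_y = 13.25, pos_z = 4.5, radius = 3, color = 'navy'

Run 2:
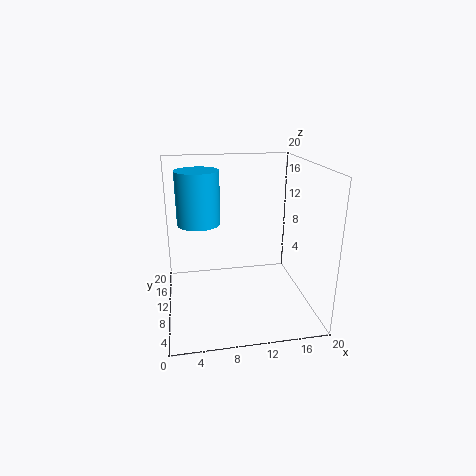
pos_x = 5, pos_y = 15.5, pos_z = 10.5, radius = 3.25, color = 'deepskyblue'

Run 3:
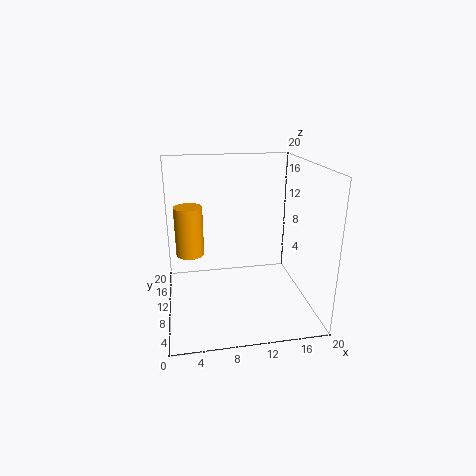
pos_x = 3.5, pos_y = 17.75, pos_z = 4.5, radius = 2.25, color = 'orange'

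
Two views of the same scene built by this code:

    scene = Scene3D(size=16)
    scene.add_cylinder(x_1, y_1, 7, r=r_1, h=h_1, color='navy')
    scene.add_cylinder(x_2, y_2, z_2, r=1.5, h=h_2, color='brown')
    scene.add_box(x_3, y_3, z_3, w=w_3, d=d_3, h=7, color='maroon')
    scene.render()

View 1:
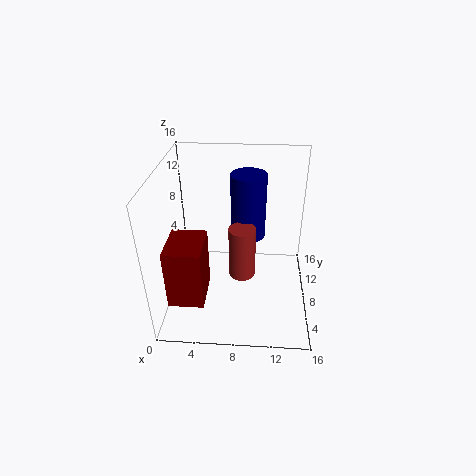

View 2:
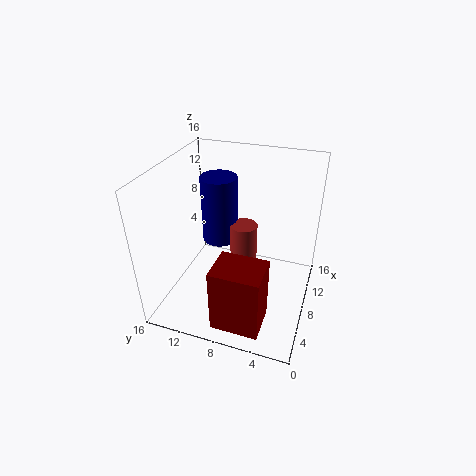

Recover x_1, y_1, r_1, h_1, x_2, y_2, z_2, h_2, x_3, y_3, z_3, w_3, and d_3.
x_1 = 9; y_1 = 10.5; r_1 = 2; h_1 = 7.5; x_2 = 8.5; y_2 = 7.5; z_2 = 3.5; h_2 = 6; x_3 = 0.5; y_3 = 3.5; z_3 = 1.5; w_3 = 4; d_3 = 5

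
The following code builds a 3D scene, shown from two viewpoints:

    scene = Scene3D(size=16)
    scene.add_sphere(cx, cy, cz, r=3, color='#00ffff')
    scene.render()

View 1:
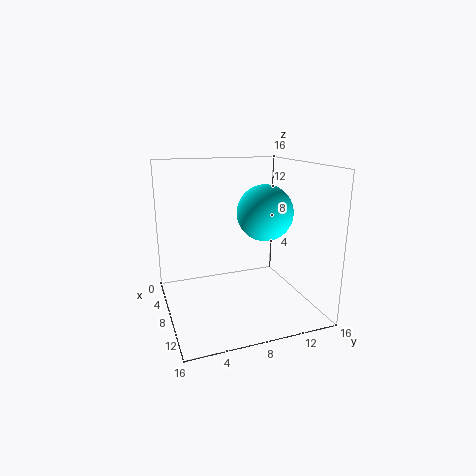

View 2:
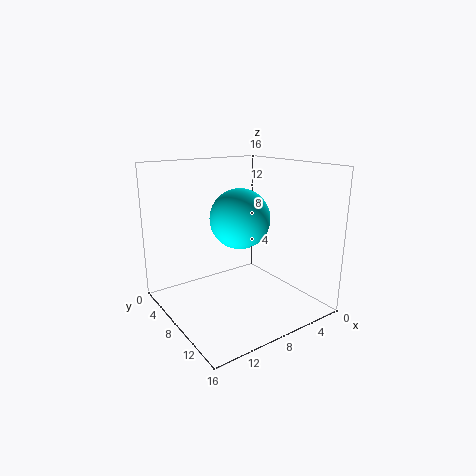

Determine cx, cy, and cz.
cx = 9.5
cy = 10.5
cz = 11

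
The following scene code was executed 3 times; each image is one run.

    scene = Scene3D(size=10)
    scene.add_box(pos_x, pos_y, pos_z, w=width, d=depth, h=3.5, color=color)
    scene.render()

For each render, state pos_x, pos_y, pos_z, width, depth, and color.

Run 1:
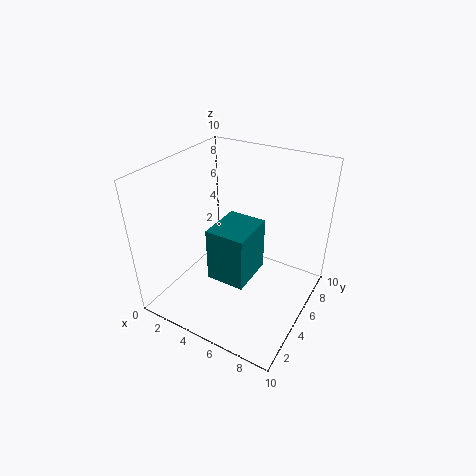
pos_x = 4.5, pos_y = 2, pos_z = 3.5, width = 2.5, depth = 3, color = 'teal'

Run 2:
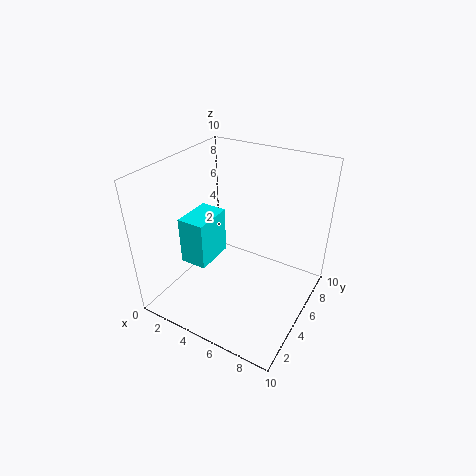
pos_x = 1, pos_y = 3.5, pos_z = 2.5, width = 2, depth = 3, color = 'cyan'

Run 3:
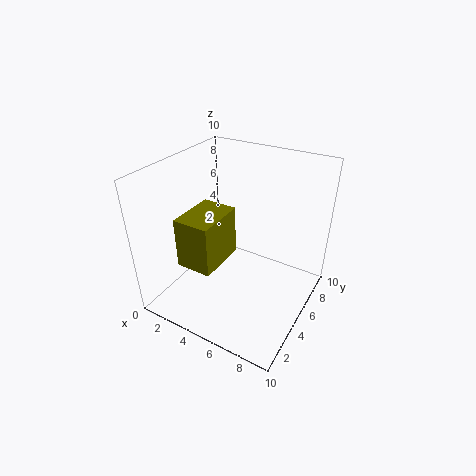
pos_x = 2, pos_y = 2, pos_z = 3.5, width = 2.5, depth = 3.5, color = 'olive'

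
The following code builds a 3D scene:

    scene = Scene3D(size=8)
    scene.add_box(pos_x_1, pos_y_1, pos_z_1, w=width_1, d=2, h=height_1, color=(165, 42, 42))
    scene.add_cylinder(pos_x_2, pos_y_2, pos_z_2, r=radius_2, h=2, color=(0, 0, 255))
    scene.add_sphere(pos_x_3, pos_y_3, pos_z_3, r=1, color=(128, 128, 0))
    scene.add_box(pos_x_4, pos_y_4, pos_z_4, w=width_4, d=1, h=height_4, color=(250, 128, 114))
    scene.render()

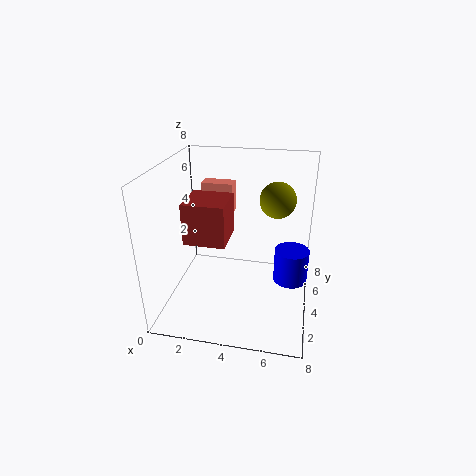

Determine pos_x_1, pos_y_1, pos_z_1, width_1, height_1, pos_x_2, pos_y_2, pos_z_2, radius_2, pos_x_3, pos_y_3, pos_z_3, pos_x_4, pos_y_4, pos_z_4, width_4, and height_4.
pos_x_1 = 2, pos_y_1 = 1, pos_z_1 = 5, width_1 = 2, height_1 = 2, pos_x_2 = 7, pos_y_2 = 5, pos_z_2 = 1, radius_2 = 1, pos_x_3 = 6, pos_y_3 = 5, pos_z_3 = 6, pos_x_4 = 1, pos_y_4 = 7, pos_z_4 = 4, width_4 = 2, height_4 = 2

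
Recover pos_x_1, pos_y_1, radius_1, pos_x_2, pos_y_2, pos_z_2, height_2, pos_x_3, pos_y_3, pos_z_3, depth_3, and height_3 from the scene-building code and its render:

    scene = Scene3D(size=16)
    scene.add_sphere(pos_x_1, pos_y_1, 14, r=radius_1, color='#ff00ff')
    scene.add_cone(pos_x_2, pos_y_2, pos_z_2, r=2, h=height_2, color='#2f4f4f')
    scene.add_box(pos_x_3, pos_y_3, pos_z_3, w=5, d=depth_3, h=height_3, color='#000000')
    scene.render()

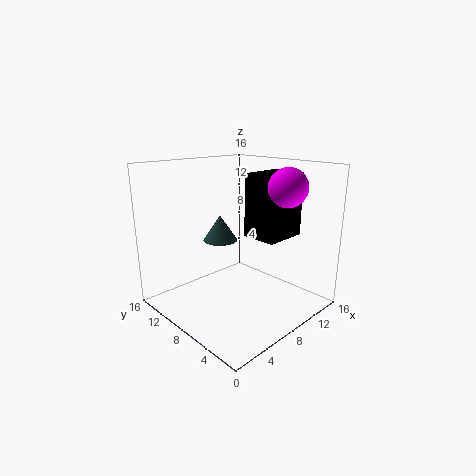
pos_x_1 = 10, pos_y_1 = 3, radius_1 = 2, pos_x_2 = 8, pos_y_2 = 11, pos_z_2 = 7, height_2 = 3, pos_x_3 = 9, pos_y_3 = 4, pos_z_3 = 8, depth_3 = 4, height_3 = 7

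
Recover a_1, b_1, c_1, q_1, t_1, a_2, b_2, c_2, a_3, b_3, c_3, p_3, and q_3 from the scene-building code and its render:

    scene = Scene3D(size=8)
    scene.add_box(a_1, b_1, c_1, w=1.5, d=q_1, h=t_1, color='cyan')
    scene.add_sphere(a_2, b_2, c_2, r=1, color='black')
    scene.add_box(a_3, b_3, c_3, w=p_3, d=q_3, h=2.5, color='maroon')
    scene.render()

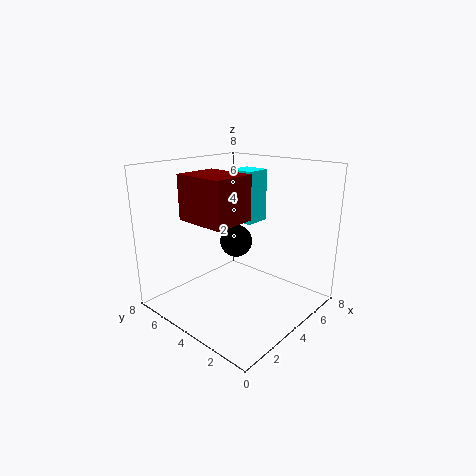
a_1 = 5, b_1 = 4, c_1 = 4.5, q_1 = 1.5, t_1 = 3, a_2 = 5.5, b_2 = 5.5, c_2 = 3, a_3 = 2, b_3 = 3.5, c_3 = 5, p_3 = 2.5, q_3 = 3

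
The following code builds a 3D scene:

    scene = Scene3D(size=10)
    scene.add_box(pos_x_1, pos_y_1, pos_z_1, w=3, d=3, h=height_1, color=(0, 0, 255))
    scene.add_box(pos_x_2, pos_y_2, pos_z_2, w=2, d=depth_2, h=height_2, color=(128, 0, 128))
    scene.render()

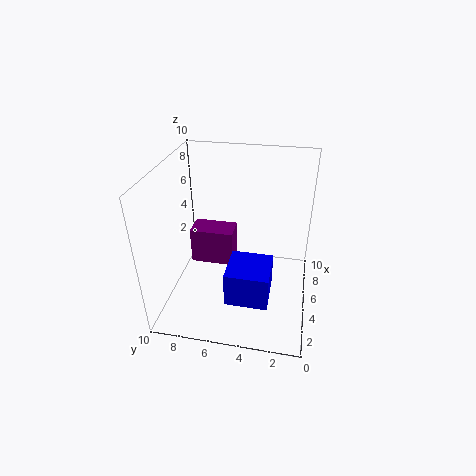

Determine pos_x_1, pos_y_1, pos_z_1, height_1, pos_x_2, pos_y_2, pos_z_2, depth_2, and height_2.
pos_x_1 = 2.5; pos_y_1 = 2.5; pos_z_1 = 1; height_1 = 2.5; pos_x_2 = 7.5; pos_y_2 = 6; pos_z_2 = 0.5; depth_2 = 3.5; height_2 = 3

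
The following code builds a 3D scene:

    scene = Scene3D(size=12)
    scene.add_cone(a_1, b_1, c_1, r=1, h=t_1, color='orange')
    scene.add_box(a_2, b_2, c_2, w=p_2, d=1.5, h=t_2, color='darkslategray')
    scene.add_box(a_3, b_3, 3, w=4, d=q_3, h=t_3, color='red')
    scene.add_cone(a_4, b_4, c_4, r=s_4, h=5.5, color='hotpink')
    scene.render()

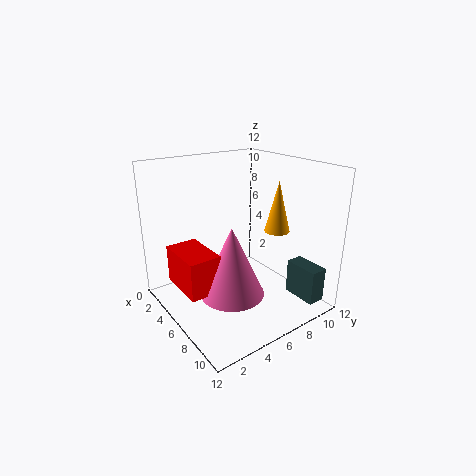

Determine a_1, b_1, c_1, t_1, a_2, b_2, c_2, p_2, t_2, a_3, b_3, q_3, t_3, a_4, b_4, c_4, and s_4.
a_1 = 8.5
b_1 = 8
c_1 = 7
t_1 = 4
a_2 = 8
b_2 = 10
c_2 = 0.5
p_2 = 3
t_2 = 3
a_3 = 4
b_3 = 0.5
q_3 = 2.5
t_3 = 3
a_4 = 8
b_4 = 4
c_4 = 2.5
s_4 = 2.5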